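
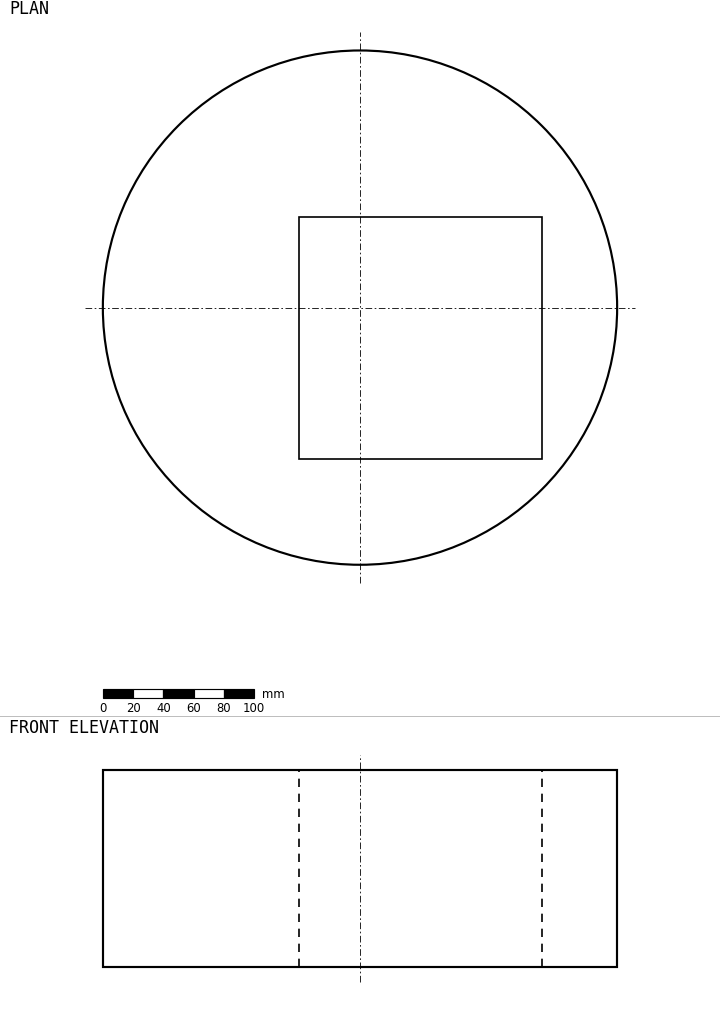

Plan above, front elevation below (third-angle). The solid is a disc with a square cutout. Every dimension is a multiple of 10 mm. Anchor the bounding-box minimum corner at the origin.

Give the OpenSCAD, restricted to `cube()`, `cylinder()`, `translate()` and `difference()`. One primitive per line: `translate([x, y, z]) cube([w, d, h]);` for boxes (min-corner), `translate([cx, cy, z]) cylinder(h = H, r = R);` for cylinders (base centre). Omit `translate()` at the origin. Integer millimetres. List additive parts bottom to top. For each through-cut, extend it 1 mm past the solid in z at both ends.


difference() {
  translate([170, 170, 0]) cylinder(h = 130, r = 170);
  translate([130, 70, -1]) cube([160, 160, 132]);
}


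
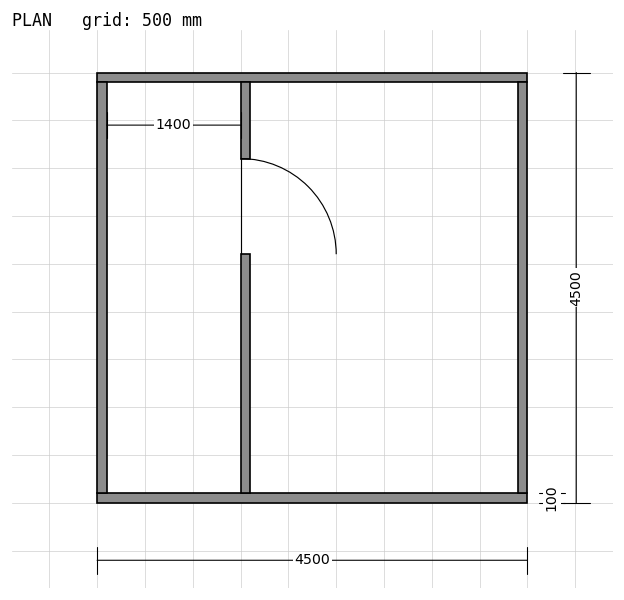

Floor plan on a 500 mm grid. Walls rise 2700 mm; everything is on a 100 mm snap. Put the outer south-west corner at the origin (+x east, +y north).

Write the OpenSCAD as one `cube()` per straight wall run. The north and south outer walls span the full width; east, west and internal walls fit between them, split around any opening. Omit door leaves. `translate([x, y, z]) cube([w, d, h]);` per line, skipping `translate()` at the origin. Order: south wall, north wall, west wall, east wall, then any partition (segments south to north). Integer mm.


cube([4500, 100, 2700]);
translate([0, 4400, 0]) cube([4500, 100, 2700]);
translate([0, 100, 0]) cube([100, 4300, 2700]);
translate([4400, 100, 0]) cube([100, 4300, 2700]);
translate([1500, 100, 0]) cube([100, 2500, 2700]);
translate([1500, 3600, 0]) cube([100, 800, 2700]);


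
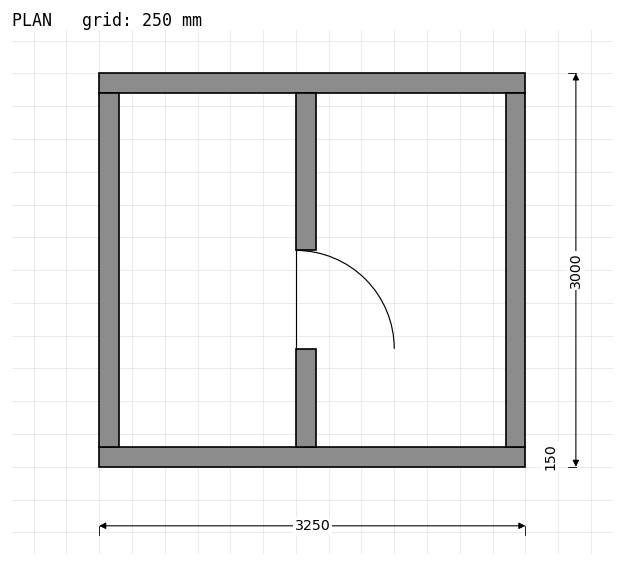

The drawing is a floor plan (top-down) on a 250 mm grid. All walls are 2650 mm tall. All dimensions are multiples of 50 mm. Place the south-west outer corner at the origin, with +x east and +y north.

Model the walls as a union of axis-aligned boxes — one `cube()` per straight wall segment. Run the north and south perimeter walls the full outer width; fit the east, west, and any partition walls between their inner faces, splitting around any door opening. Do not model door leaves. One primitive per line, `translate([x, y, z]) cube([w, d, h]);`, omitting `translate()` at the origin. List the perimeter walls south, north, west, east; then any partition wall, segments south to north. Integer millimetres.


cube([3250, 150, 2650]);
translate([0, 2850, 0]) cube([3250, 150, 2650]);
translate([0, 150, 0]) cube([150, 2700, 2650]);
translate([3100, 150, 0]) cube([150, 2700, 2650]);
translate([1500, 150, 0]) cube([150, 750, 2650]);
translate([1500, 1650, 0]) cube([150, 1200, 2650]);


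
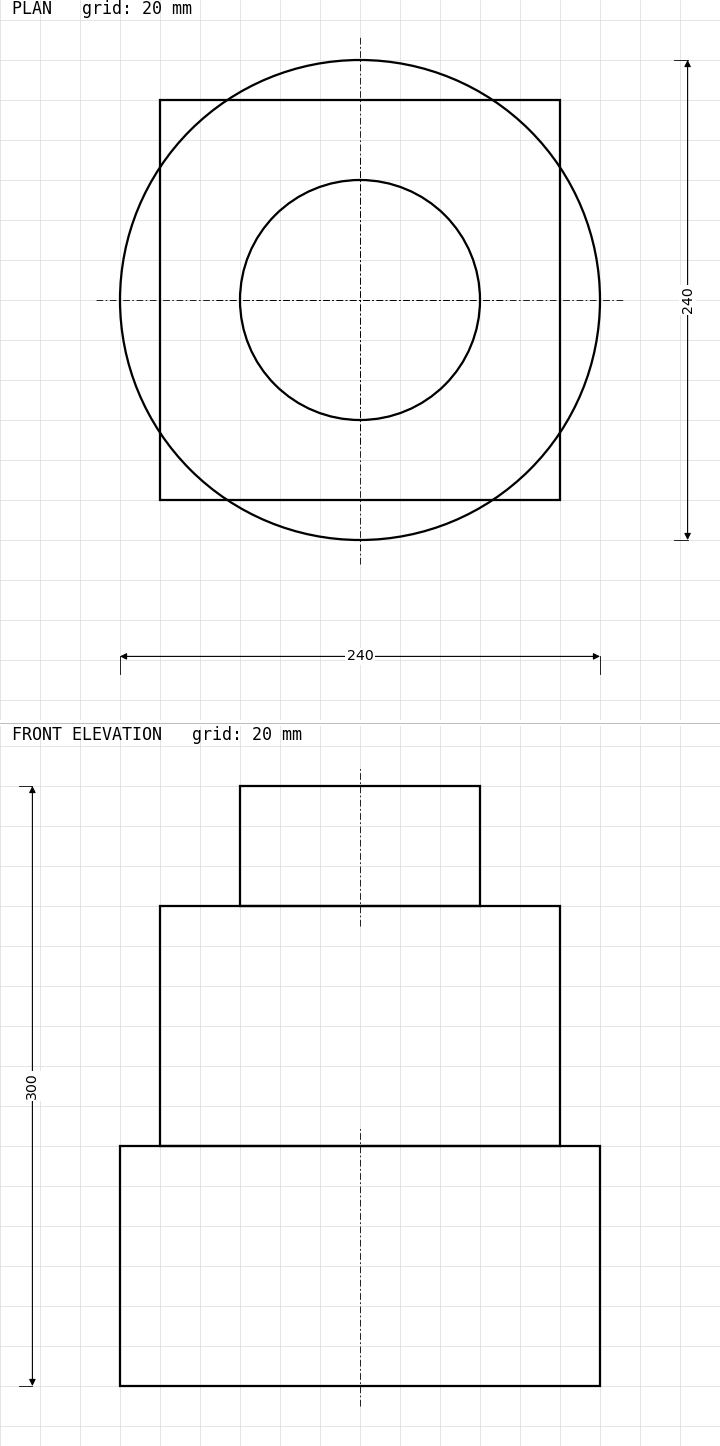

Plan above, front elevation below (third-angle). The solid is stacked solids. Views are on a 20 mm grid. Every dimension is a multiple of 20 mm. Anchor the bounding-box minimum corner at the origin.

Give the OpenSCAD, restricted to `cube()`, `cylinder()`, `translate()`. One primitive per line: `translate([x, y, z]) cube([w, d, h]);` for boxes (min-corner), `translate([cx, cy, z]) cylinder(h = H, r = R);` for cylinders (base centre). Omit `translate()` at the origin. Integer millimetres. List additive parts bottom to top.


translate([120, 120, 0]) cylinder(h = 120, r = 120);
translate([20, 20, 120]) cube([200, 200, 120]);
translate([120, 120, 240]) cylinder(h = 60, r = 60);


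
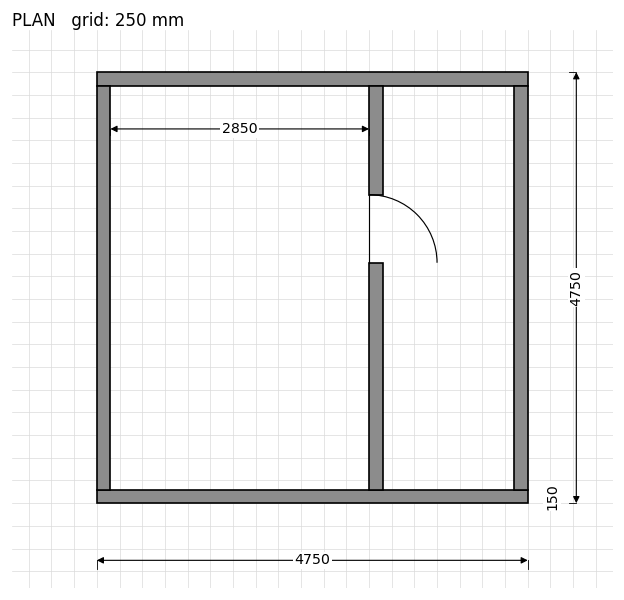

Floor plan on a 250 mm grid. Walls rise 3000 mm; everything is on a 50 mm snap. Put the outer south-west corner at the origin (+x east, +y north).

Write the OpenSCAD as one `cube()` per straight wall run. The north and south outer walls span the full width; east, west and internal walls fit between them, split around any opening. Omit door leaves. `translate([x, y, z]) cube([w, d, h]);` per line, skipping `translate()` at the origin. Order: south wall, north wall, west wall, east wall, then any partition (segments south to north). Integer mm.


cube([4750, 150, 3000]);
translate([0, 4600, 0]) cube([4750, 150, 3000]);
translate([0, 150, 0]) cube([150, 4450, 3000]);
translate([4600, 150, 0]) cube([150, 4450, 3000]);
translate([3000, 150, 0]) cube([150, 2500, 3000]);
translate([3000, 3400, 0]) cube([150, 1200, 3000]);


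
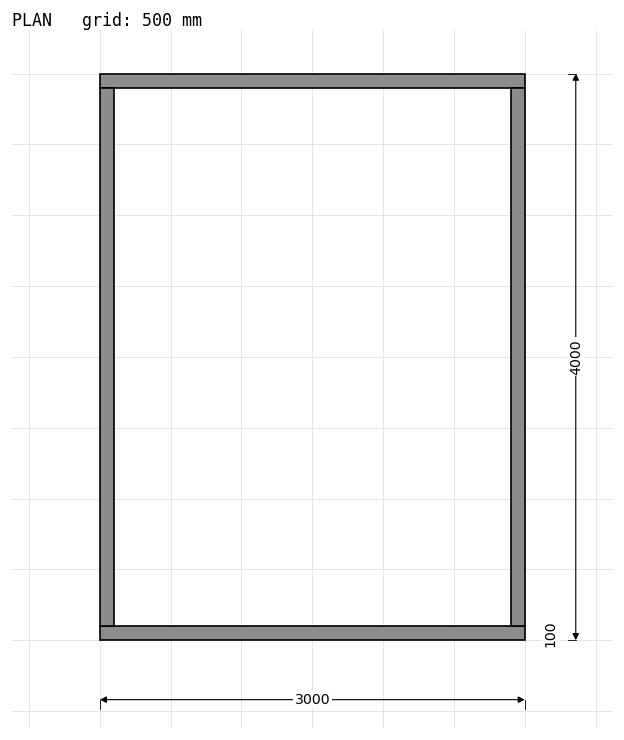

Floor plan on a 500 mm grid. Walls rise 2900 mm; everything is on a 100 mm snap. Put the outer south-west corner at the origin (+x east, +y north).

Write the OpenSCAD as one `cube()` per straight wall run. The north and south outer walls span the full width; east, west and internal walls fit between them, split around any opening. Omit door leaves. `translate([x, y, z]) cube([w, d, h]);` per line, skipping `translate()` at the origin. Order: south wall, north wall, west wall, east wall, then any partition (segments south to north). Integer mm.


cube([3000, 100, 2900]);
translate([0, 3900, 0]) cube([3000, 100, 2900]);
translate([0, 100, 0]) cube([100, 3800, 2900]);
translate([2900, 100, 0]) cube([100, 3800, 2900]);


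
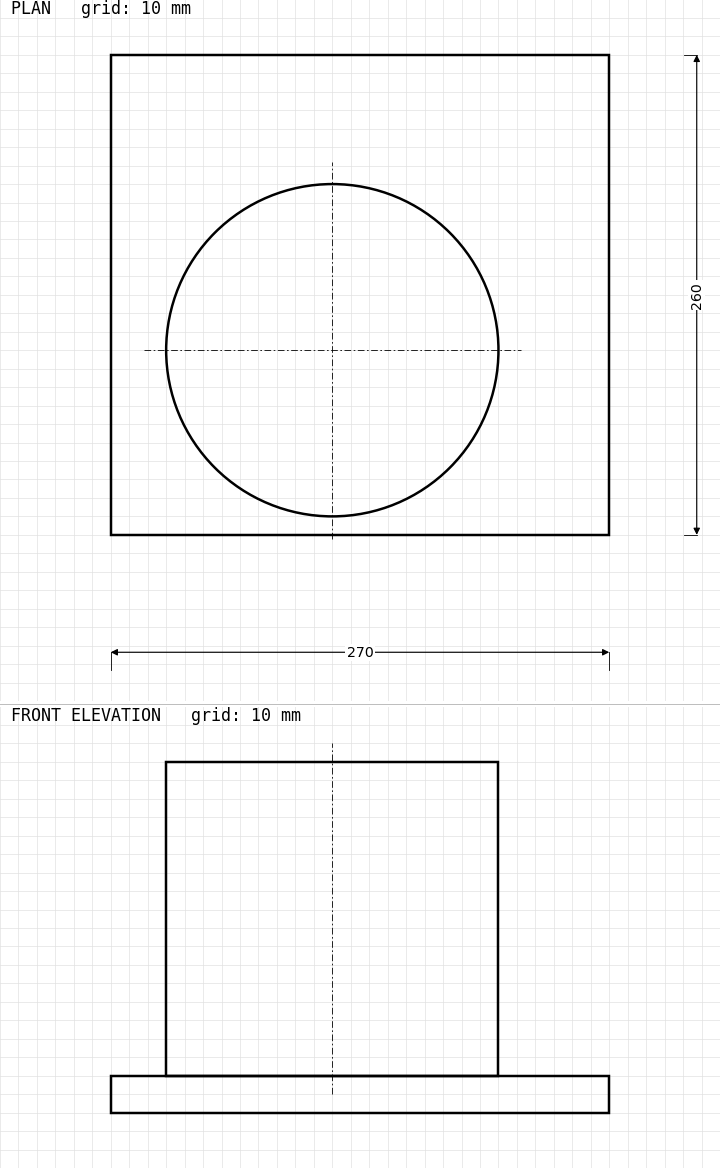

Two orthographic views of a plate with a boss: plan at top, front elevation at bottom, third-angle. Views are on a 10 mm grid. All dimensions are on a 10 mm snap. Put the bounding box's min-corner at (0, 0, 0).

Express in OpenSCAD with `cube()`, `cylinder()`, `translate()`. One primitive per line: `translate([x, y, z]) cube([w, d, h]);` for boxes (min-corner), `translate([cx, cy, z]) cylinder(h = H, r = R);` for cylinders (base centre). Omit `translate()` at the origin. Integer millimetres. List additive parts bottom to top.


cube([270, 260, 20]);
translate([120, 100, 20]) cylinder(h = 170, r = 90);


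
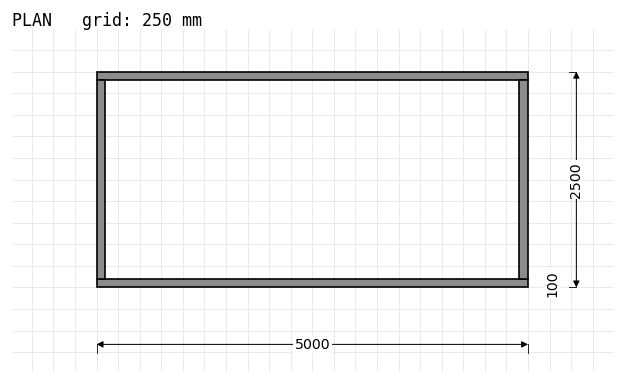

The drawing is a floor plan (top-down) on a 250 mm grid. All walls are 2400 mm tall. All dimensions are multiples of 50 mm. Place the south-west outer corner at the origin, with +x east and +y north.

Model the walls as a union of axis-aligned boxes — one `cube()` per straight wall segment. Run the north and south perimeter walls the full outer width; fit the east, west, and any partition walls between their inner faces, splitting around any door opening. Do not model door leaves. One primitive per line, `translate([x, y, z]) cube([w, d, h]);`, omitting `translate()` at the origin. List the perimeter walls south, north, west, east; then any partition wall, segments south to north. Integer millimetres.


cube([5000, 100, 2400]);
translate([0, 2400, 0]) cube([5000, 100, 2400]);
translate([0, 100, 0]) cube([100, 2300, 2400]);
translate([4900, 100, 0]) cube([100, 2300, 2400]);


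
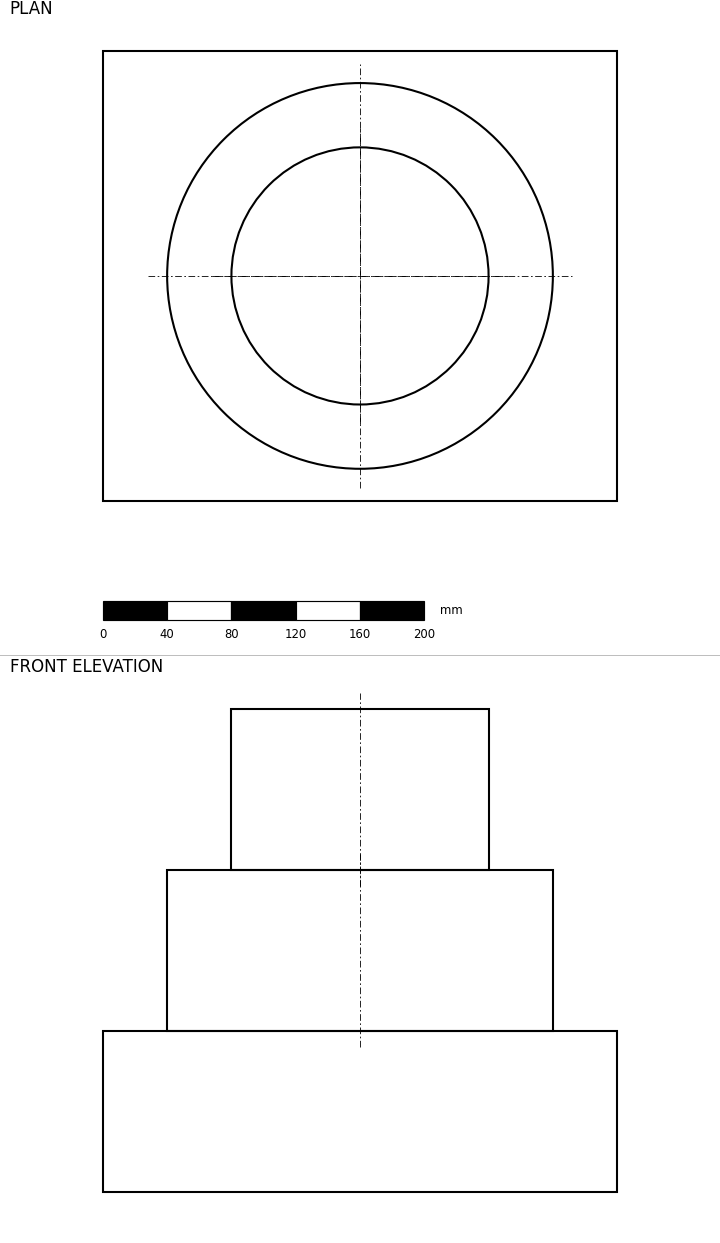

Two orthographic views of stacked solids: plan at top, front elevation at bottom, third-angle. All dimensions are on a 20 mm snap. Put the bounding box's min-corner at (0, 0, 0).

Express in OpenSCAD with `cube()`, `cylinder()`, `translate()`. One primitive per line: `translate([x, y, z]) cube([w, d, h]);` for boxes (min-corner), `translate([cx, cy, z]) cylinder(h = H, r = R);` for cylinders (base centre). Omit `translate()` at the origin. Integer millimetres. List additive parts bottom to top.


cube([320, 280, 100]);
translate([160, 140, 100]) cylinder(h = 100, r = 120);
translate([160, 140, 200]) cylinder(h = 100, r = 80);


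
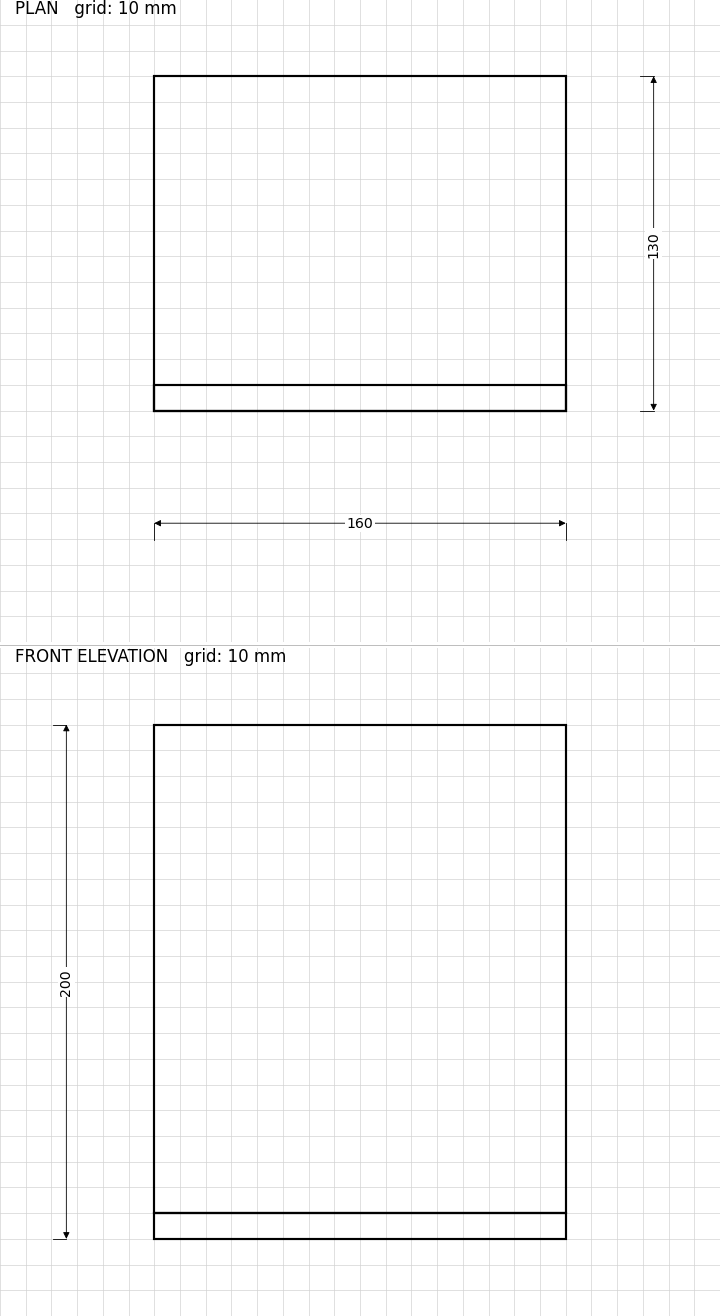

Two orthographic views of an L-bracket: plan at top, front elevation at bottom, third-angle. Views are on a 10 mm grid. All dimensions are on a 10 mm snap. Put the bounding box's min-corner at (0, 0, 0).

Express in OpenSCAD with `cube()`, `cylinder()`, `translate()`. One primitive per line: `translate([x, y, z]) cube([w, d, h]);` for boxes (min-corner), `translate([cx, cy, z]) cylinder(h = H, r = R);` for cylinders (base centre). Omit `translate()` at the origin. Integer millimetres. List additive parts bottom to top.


cube([160, 130, 10]);
translate([0, 0, 10]) cube([160, 10, 190]);


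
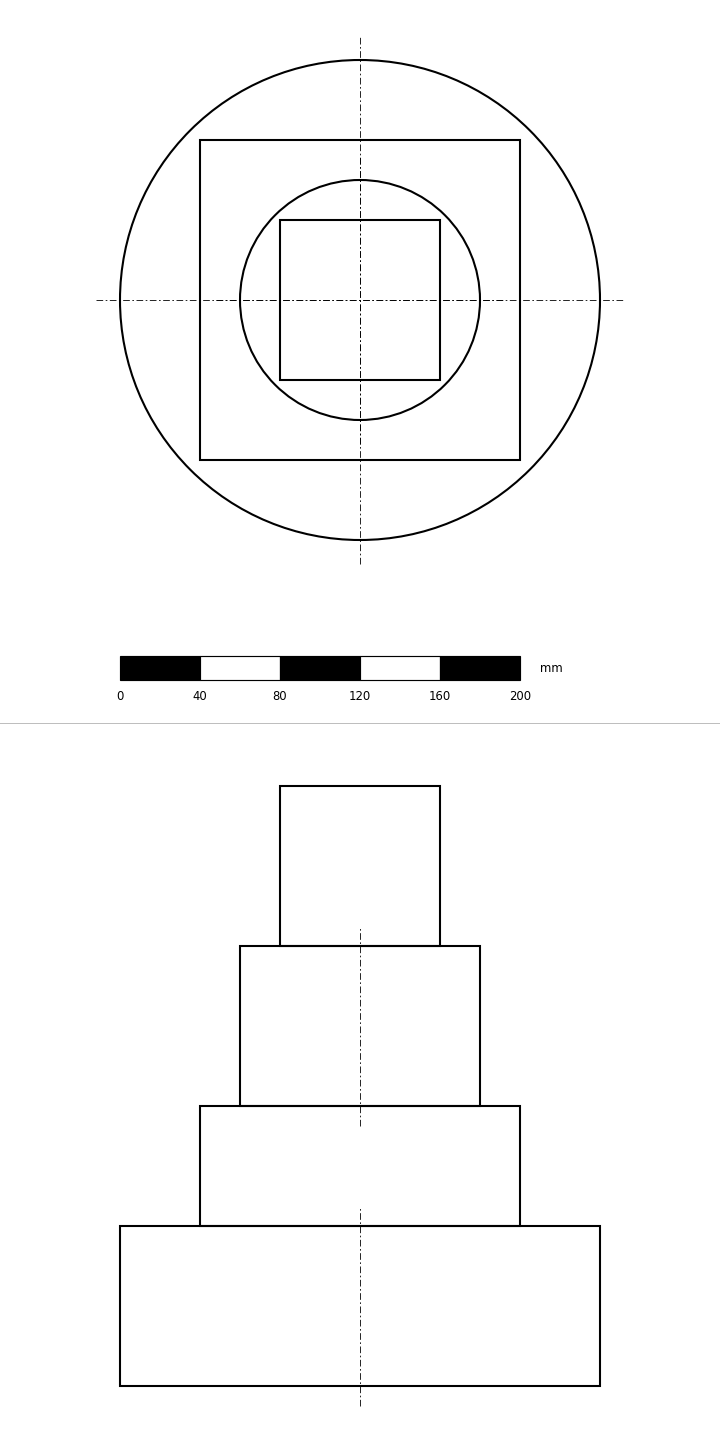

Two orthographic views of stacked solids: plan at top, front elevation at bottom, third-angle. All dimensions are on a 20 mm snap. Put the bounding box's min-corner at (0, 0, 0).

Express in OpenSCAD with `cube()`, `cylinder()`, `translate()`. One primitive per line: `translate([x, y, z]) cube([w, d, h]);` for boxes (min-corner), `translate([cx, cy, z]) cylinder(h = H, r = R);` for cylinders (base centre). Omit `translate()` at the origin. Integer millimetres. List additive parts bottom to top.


translate([120, 120, 0]) cylinder(h = 80, r = 120);
translate([40, 40, 80]) cube([160, 160, 60]);
translate([120, 120, 140]) cylinder(h = 80, r = 60);
translate([80, 80, 220]) cube([80, 80, 80]);


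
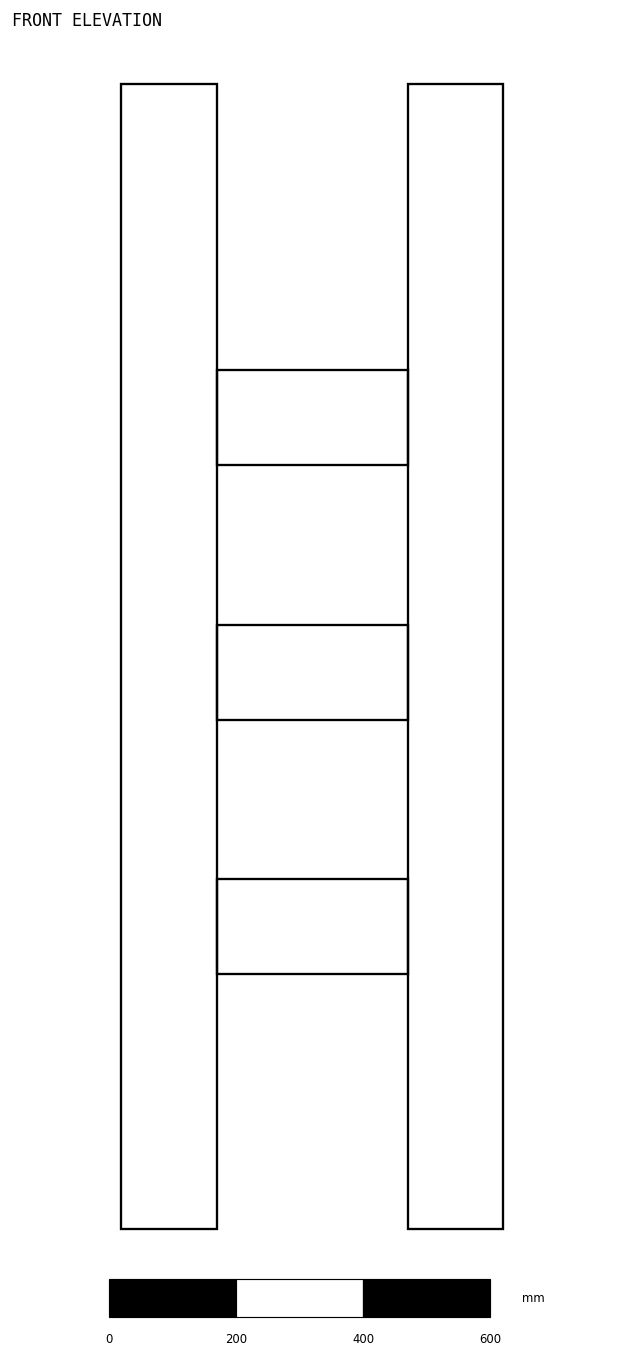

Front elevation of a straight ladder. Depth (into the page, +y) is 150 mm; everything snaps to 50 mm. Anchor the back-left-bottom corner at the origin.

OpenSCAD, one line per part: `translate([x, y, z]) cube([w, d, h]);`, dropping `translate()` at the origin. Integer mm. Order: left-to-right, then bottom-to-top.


cube([150, 150, 1800]);
translate([150, 0, 400]) cube([300, 150, 150]);
translate([150, 0, 800]) cube([300, 150, 150]);
translate([150, 0, 1200]) cube([300, 150, 150]);
translate([450, 0, 0]) cube([150, 150, 1800]);


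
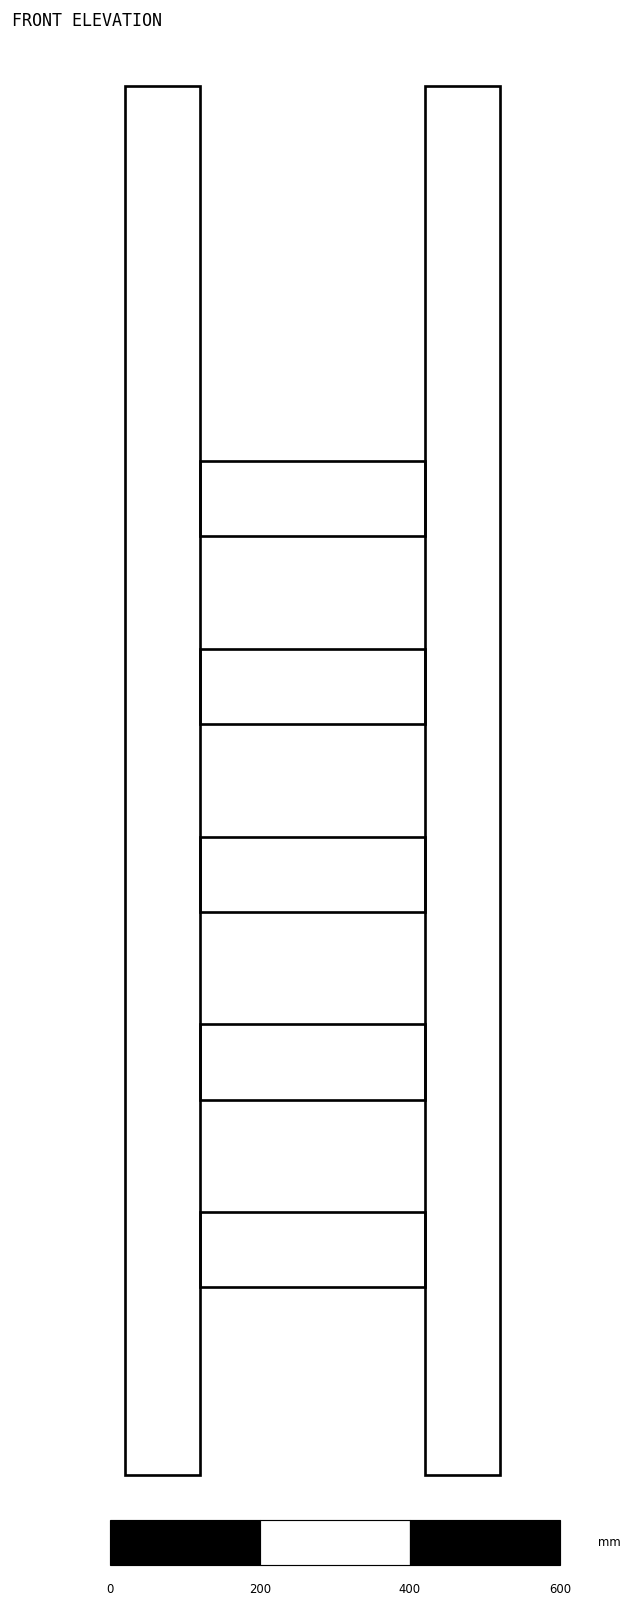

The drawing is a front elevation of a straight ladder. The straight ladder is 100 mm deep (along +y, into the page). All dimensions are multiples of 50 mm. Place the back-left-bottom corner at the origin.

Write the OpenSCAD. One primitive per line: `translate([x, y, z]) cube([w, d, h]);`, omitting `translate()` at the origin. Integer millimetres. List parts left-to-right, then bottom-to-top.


cube([100, 100, 1850]);
translate([100, 0, 250]) cube([300, 100, 100]);
translate([100, 0, 500]) cube([300, 100, 100]);
translate([100, 0, 750]) cube([300, 100, 100]);
translate([100, 0, 1000]) cube([300, 100, 100]);
translate([100, 0, 1250]) cube([300, 100, 100]);
translate([400, 0, 0]) cube([100, 100, 1850]);


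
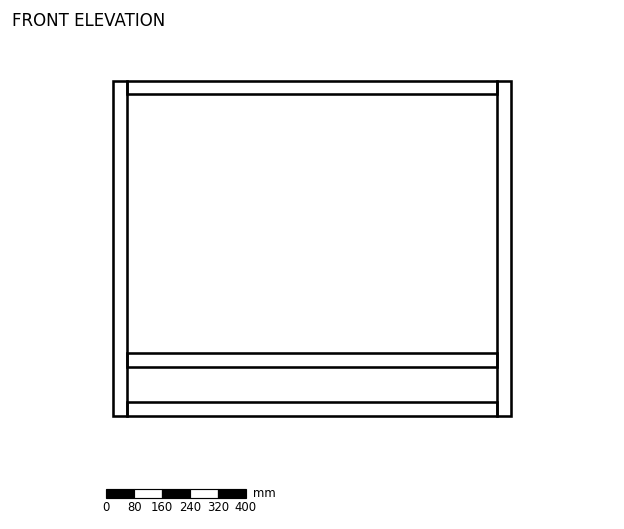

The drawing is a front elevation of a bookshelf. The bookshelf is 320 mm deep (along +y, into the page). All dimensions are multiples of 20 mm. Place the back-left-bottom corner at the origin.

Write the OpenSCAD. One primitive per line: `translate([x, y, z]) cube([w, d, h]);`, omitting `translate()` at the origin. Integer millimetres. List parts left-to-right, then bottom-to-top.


cube([40, 320, 960]);
translate([40, 0, 0]) cube([1060, 320, 40]);
translate([40, 0, 140]) cube([1060, 320, 40]);
translate([40, 0, 920]) cube([1060, 320, 40]);
translate([1100, 0, 0]) cube([40, 320, 960]);


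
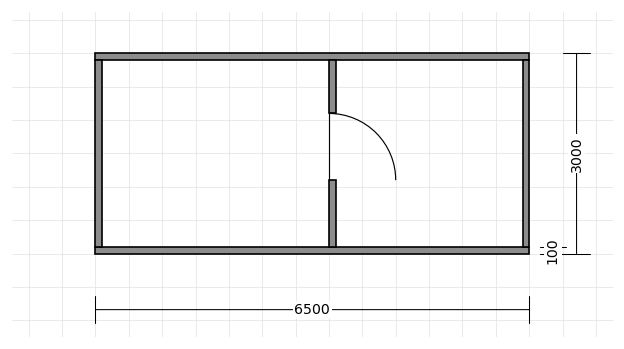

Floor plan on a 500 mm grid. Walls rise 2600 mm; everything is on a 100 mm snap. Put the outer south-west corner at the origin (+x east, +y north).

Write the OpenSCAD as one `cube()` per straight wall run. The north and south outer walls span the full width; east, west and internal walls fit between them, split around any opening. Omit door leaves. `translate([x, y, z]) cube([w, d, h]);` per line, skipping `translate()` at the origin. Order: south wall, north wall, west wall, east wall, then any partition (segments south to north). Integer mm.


cube([6500, 100, 2600]);
translate([0, 2900, 0]) cube([6500, 100, 2600]);
translate([0, 100, 0]) cube([100, 2800, 2600]);
translate([6400, 100, 0]) cube([100, 2800, 2600]);
translate([3500, 100, 0]) cube([100, 1000, 2600]);
translate([3500, 2100, 0]) cube([100, 800, 2600]);


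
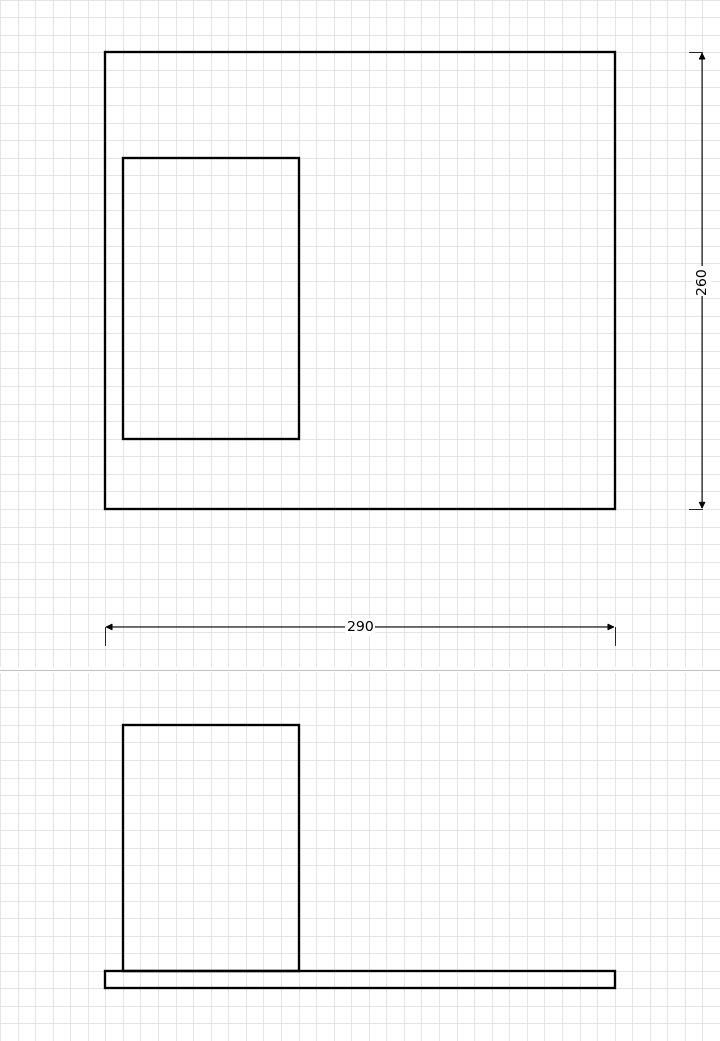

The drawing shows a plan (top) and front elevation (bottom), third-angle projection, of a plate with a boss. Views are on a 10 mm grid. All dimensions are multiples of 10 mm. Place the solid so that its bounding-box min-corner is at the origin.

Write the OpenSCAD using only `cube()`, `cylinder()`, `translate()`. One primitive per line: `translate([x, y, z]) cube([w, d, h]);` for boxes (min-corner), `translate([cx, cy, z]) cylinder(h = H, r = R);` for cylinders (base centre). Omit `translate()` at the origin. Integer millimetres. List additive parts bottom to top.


cube([290, 260, 10]);
translate([10, 40, 10]) cube([100, 160, 140]);


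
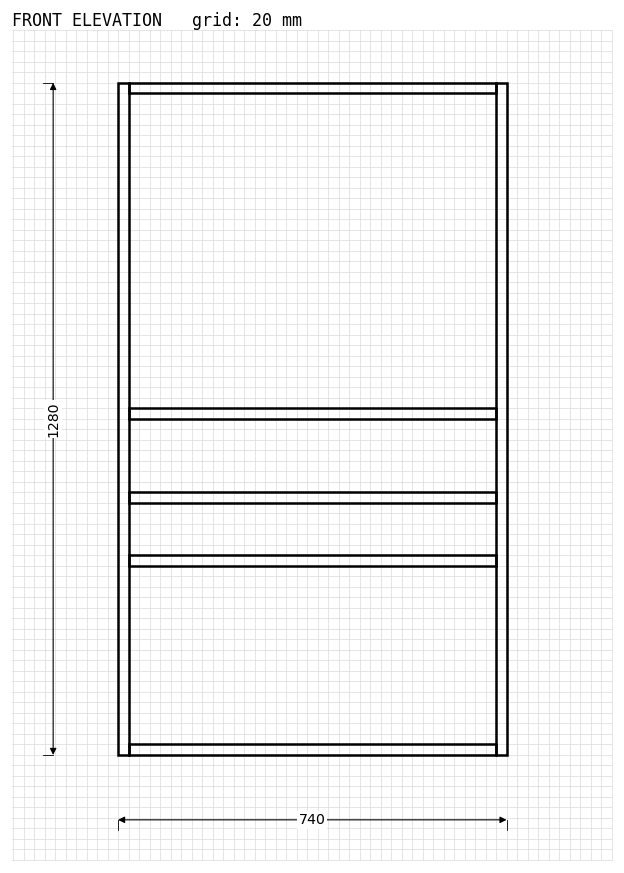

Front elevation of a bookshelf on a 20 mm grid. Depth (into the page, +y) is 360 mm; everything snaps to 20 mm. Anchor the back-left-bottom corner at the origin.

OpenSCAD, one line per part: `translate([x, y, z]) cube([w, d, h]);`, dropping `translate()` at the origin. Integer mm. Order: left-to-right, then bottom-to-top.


cube([20, 360, 1280]);
translate([20, 0, 0]) cube([700, 360, 20]);
translate([20, 0, 360]) cube([700, 360, 20]);
translate([20, 0, 480]) cube([700, 360, 20]);
translate([20, 0, 640]) cube([700, 360, 20]);
translate([20, 0, 1260]) cube([700, 360, 20]);
translate([720, 0, 0]) cube([20, 360, 1280]);


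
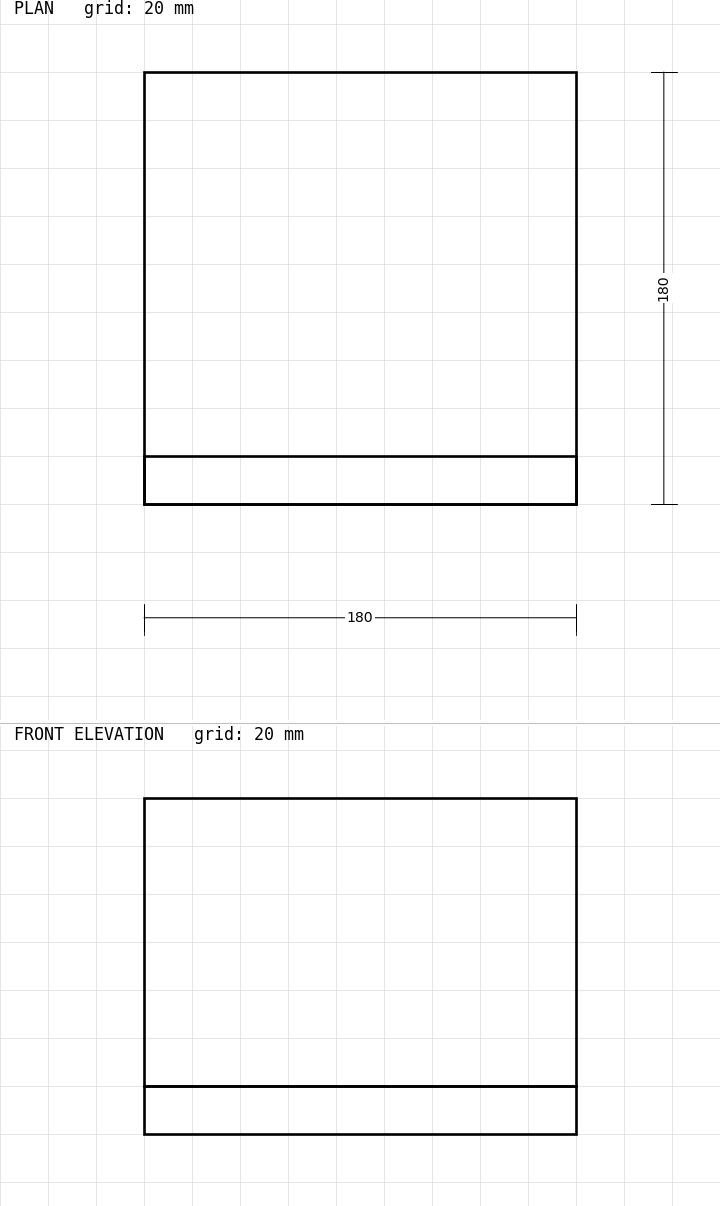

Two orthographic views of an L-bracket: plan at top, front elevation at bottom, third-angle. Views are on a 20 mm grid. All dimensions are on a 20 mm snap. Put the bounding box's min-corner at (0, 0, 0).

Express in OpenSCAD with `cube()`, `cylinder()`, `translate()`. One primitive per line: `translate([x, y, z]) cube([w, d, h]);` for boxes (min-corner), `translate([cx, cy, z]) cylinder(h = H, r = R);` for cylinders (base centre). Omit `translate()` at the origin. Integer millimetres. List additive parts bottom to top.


cube([180, 180, 20]);
translate([0, 0, 20]) cube([180, 20, 120]);


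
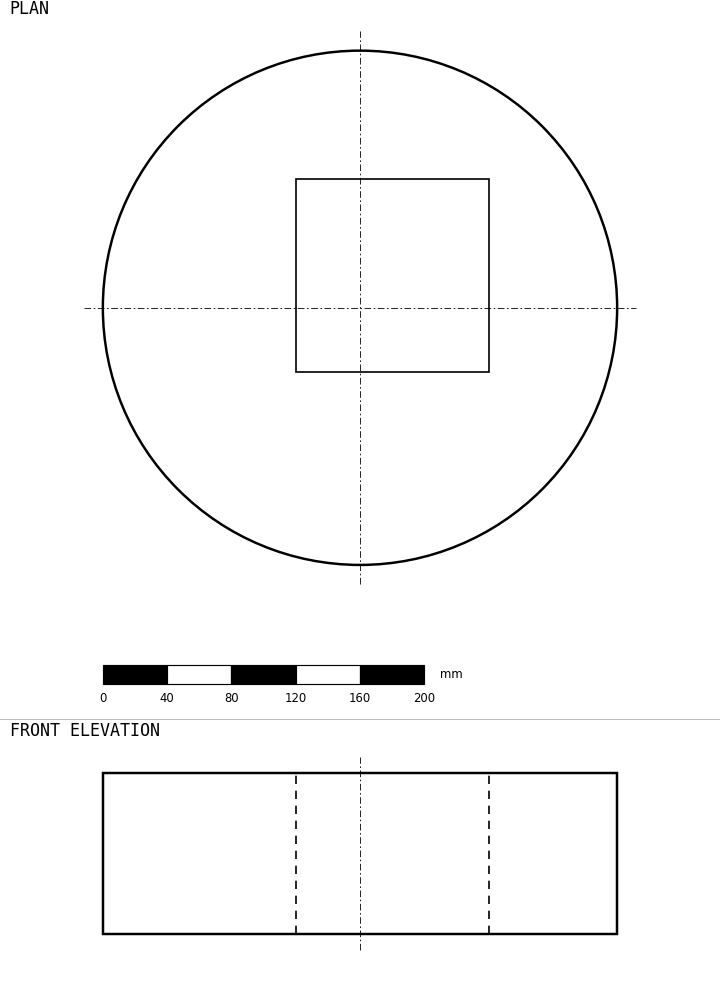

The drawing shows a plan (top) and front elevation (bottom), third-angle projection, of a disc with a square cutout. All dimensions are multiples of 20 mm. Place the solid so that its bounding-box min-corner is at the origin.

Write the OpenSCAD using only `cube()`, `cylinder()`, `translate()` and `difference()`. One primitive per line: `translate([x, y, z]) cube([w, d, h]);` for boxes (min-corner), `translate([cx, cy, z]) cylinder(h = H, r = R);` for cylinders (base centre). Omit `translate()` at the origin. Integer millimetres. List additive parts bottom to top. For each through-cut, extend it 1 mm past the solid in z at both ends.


difference() {
  translate([160, 160, 0]) cylinder(h = 100, r = 160);
  translate([120, 120, -1]) cube([120, 120, 102]);
}


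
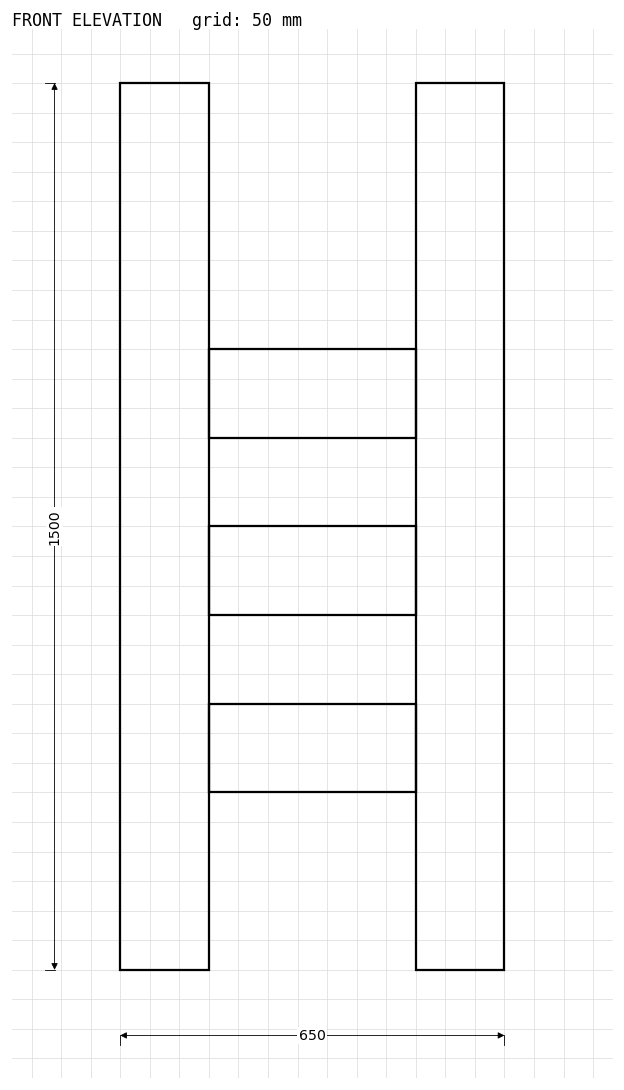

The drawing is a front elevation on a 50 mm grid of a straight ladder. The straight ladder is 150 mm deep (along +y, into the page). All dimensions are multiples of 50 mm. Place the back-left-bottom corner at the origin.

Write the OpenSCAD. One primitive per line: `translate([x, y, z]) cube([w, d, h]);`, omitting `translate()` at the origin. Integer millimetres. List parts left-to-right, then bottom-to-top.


cube([150, 150, 1500]);
translate([150, 0, 300]) cube([350, 150, 150]);
translate([150, 0, 600]) cube([350, 150, 150]);
translate([150, 0, 900]) cube([350, 150, 150]);
translate([500, 0, 0]) cube([150, 150, 1500]);


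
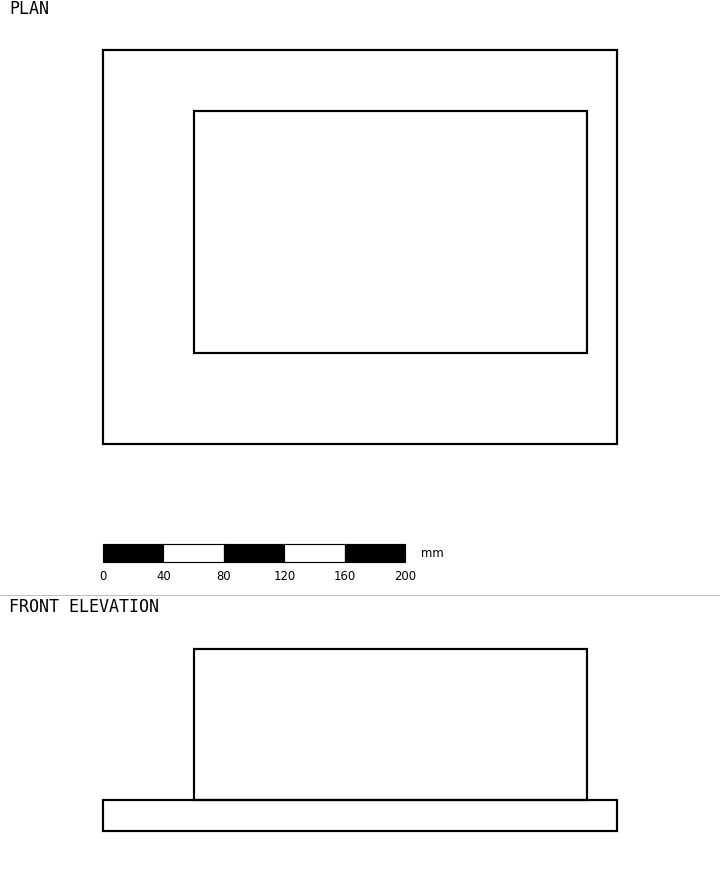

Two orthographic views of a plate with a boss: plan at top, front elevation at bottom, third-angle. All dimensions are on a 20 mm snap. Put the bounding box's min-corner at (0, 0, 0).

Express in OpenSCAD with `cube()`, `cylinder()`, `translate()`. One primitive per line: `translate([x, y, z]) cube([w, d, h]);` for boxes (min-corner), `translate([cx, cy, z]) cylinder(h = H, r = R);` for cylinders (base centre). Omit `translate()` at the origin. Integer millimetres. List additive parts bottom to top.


cube([340, 260, 20]);
translate([60, 60, 20]) cube([260, 160, 100]);


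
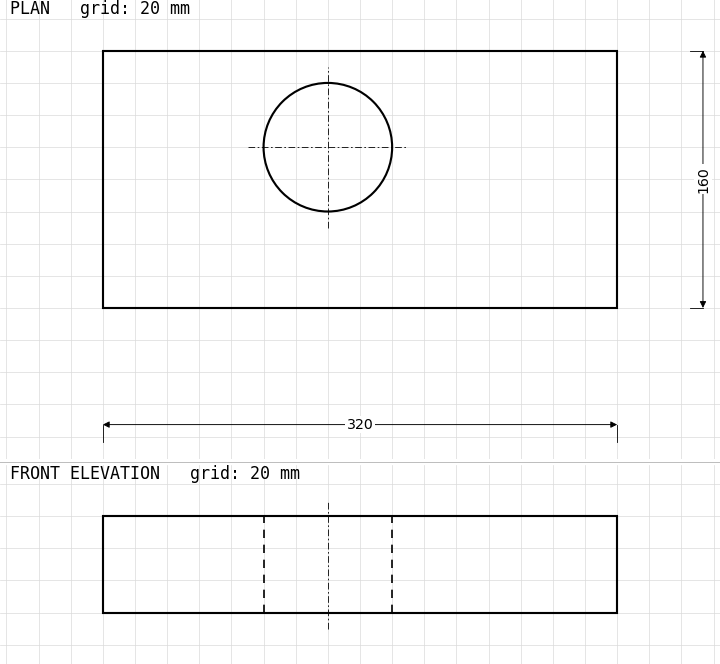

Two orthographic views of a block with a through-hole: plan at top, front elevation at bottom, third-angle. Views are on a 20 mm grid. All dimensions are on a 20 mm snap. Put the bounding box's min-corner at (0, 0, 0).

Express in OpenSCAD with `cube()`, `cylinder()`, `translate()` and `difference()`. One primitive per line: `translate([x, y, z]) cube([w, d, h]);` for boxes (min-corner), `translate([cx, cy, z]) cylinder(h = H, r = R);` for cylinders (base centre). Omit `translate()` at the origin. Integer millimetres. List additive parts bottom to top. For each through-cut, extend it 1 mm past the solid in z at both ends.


difference() {
  cube([320, 160, 60]);
  translate([140, 100, -1]) cylinder(h = 62, r = 40);
}


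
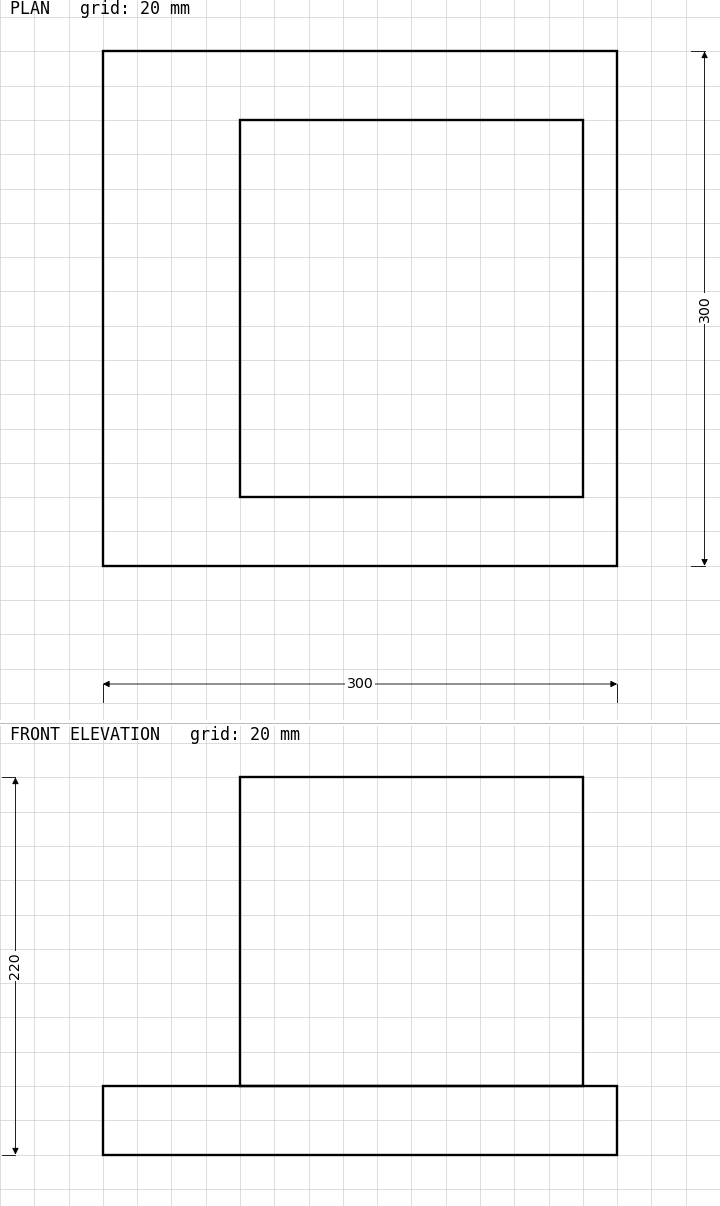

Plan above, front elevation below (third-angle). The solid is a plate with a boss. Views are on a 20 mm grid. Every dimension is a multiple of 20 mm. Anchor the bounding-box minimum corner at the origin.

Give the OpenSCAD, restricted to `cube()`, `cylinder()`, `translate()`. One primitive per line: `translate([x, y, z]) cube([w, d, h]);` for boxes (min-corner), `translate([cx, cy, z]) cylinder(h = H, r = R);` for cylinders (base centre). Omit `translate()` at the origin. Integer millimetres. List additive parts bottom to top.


cube([300, 300, 40]);
translate([80, 40, 40]) cube([200, 220, 180]);


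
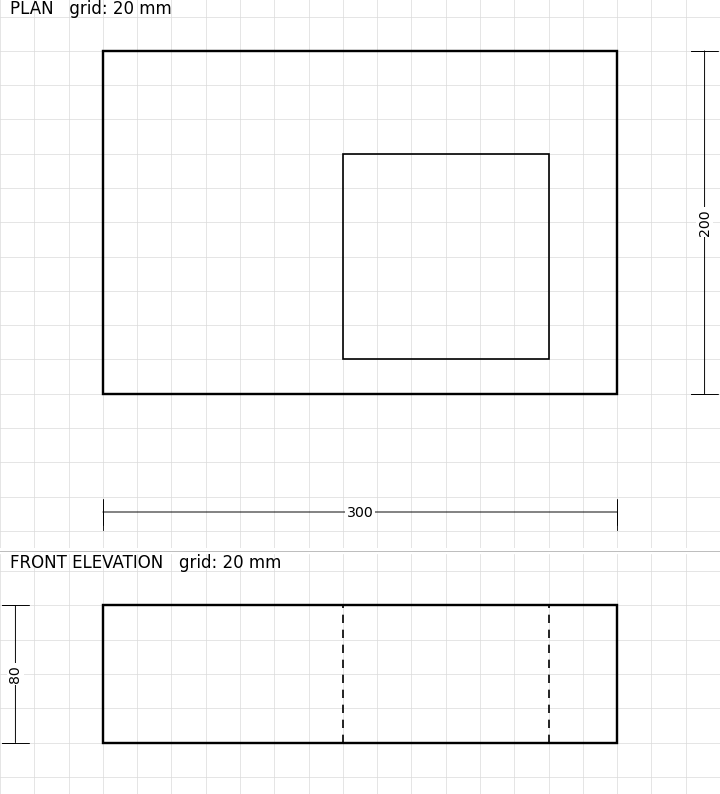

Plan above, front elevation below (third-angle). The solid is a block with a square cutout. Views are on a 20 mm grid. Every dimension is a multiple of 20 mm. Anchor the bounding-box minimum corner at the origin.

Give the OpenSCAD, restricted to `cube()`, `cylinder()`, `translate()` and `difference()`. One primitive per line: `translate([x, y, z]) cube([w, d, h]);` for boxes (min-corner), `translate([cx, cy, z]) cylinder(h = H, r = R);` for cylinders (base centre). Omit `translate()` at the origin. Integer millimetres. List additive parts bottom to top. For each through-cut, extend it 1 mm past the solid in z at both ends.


difference() {
  cube([300, 200, 80]);
  translate([140, 20, -1]) cube([120, 120, 82]);
}


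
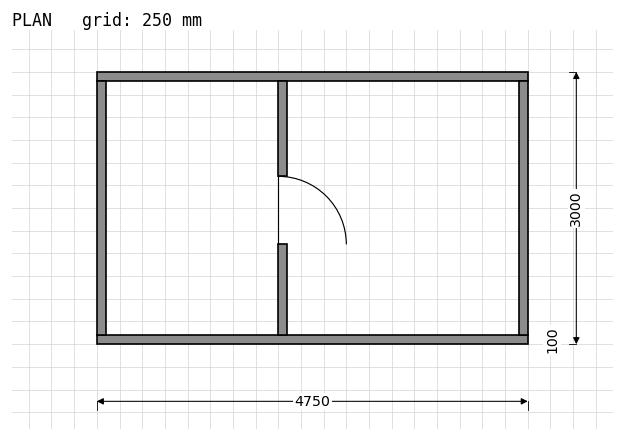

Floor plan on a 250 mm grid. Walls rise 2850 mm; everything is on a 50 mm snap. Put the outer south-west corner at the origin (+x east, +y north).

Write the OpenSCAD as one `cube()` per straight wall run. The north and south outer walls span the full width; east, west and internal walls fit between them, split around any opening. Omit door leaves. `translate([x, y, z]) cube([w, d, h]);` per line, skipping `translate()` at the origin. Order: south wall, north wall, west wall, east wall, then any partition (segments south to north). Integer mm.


cube([4750, 100, 2850]);
translate([0, 2900, 0]) cube([4750, 100, 2850]);
translate([0, 100, 0]) cube([100, 2800, 2850]);
translate([4650, 100, 0]) cube([100, 2800, 2850]);
translate([2000, 100, 0]) cube([100, 1000, 2850]);
translate([2000, 1850, 0]) cube([100, 1050, 2850]);


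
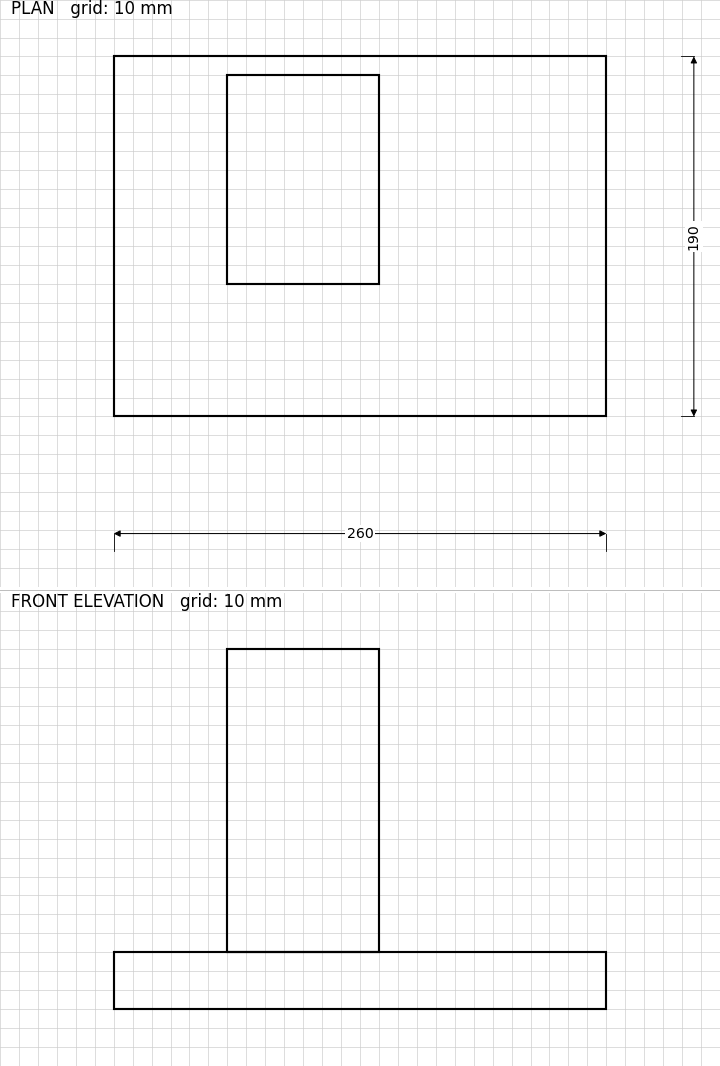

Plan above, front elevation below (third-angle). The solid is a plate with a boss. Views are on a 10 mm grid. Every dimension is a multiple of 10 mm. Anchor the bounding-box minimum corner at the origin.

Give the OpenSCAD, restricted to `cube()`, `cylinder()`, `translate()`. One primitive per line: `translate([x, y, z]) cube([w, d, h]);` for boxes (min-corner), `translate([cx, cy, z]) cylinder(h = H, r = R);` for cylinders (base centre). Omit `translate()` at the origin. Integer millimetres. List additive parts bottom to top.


cube([260, 190, 30]);
translate([60, 70, 30]) cube([80, 110, 160]);


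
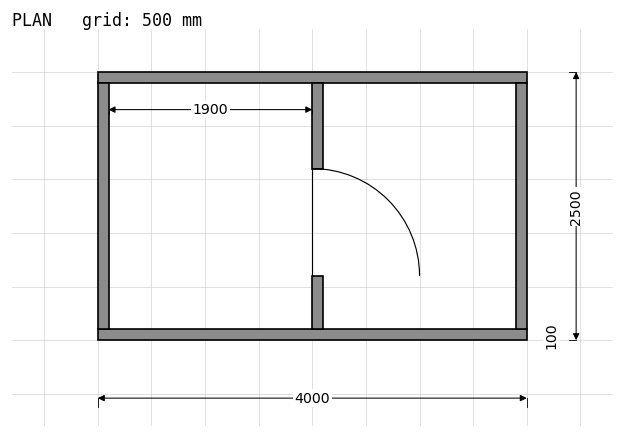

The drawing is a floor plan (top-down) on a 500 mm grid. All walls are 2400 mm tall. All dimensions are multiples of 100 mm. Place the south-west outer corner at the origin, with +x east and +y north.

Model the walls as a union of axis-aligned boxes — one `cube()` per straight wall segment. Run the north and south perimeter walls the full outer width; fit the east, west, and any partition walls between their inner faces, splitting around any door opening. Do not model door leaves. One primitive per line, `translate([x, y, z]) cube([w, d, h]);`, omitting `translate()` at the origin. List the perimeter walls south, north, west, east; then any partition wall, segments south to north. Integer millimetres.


cube([4000, 100, 2400]);
translate([0, 2400, 0]) cube([4000, 100, 2400]);
translate([0, 100, 0]) cube([100, 2300, 2400]);
translate([3900, 100, 0]) cube([100, 2300, 2400]);
translate([2000, 100, 0]) cube([100, 500, 2400]);
translate([2000, 1600, 0]) cube([100, 800, 2400]);


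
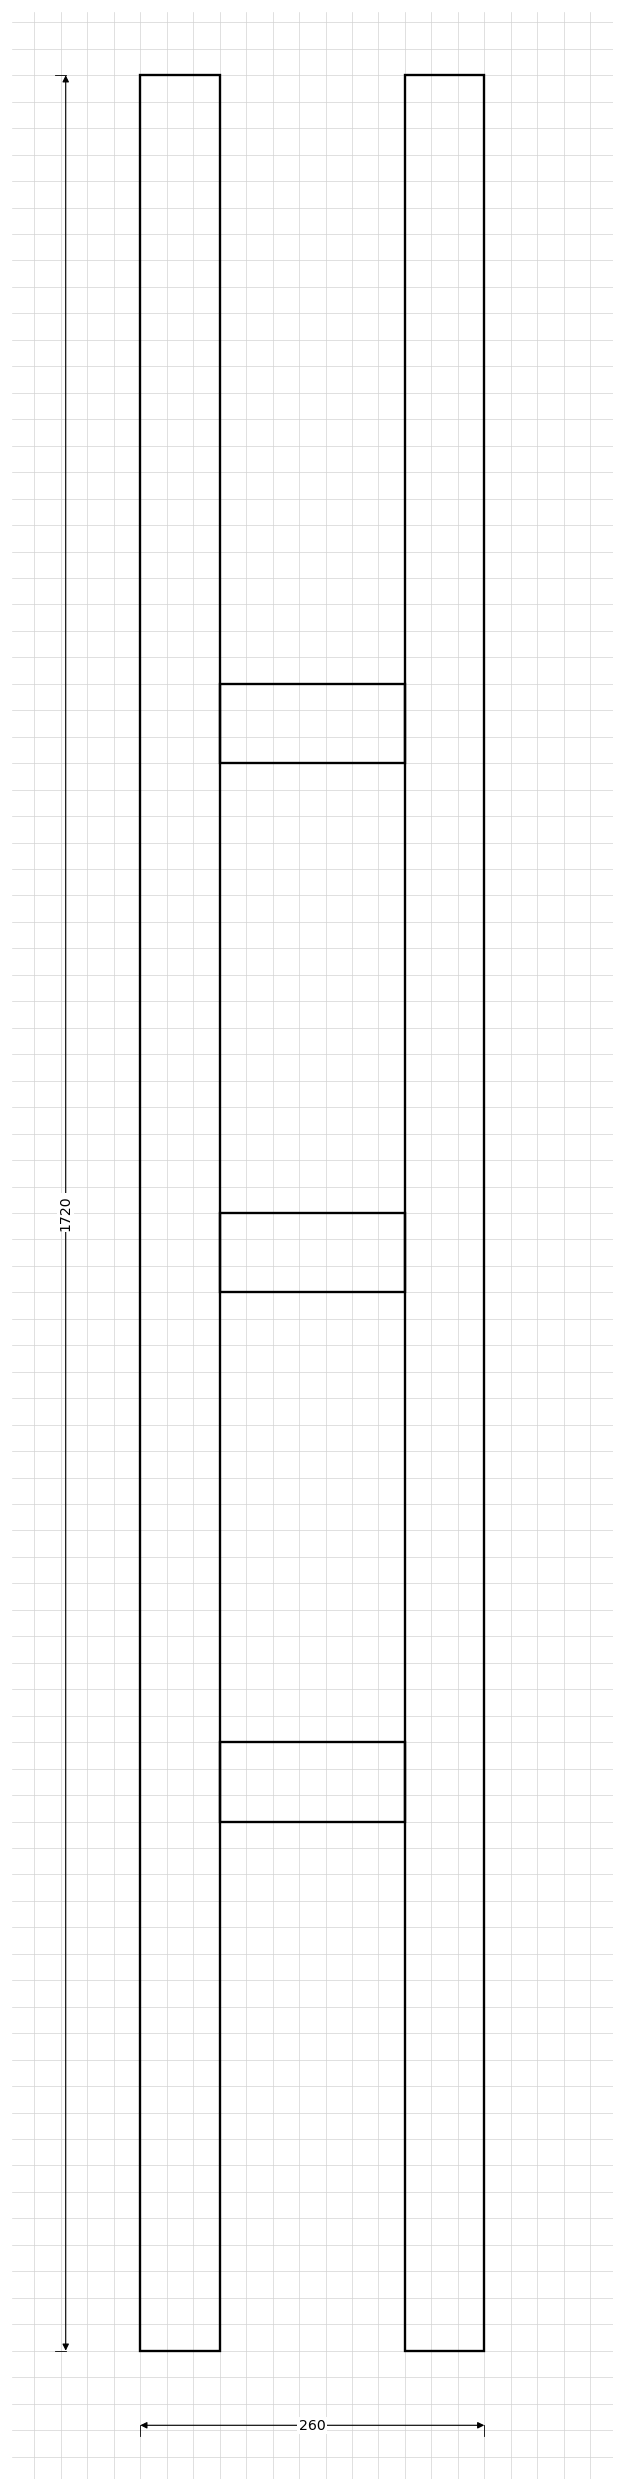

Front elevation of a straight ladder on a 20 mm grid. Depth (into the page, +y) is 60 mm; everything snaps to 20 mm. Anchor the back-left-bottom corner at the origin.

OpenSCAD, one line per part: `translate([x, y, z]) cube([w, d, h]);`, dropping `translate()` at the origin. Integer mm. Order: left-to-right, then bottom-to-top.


cube([60, 60, 1720]);
translate([60, 0, 400]) cube([140, 60, 60]);
translate([60, 0, 800]) cube([140, 60, 60]);
translate([60, 0, 1200]) cube([140, 60, 60]);
translate([200, 0, 0]) cube([60, 60, 1720]);


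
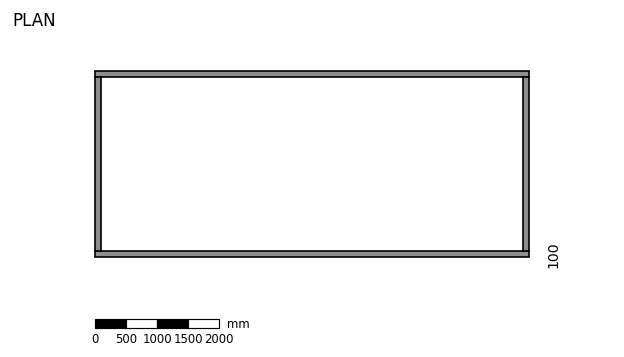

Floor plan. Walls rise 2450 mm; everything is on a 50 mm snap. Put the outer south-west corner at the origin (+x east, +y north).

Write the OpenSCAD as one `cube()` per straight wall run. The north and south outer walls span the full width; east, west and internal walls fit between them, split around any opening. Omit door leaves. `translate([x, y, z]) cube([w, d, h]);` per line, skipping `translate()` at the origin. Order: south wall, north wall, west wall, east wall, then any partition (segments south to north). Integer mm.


cube([7000, 100, 2450]);
translate([0, 2900, 0]) cube([7000, 100, 2450]);
translate([0, 100, 0]) cube([100, 2800, 2450]);
translate([6900, 100, 0]) cube([100, 2800, 2450]);


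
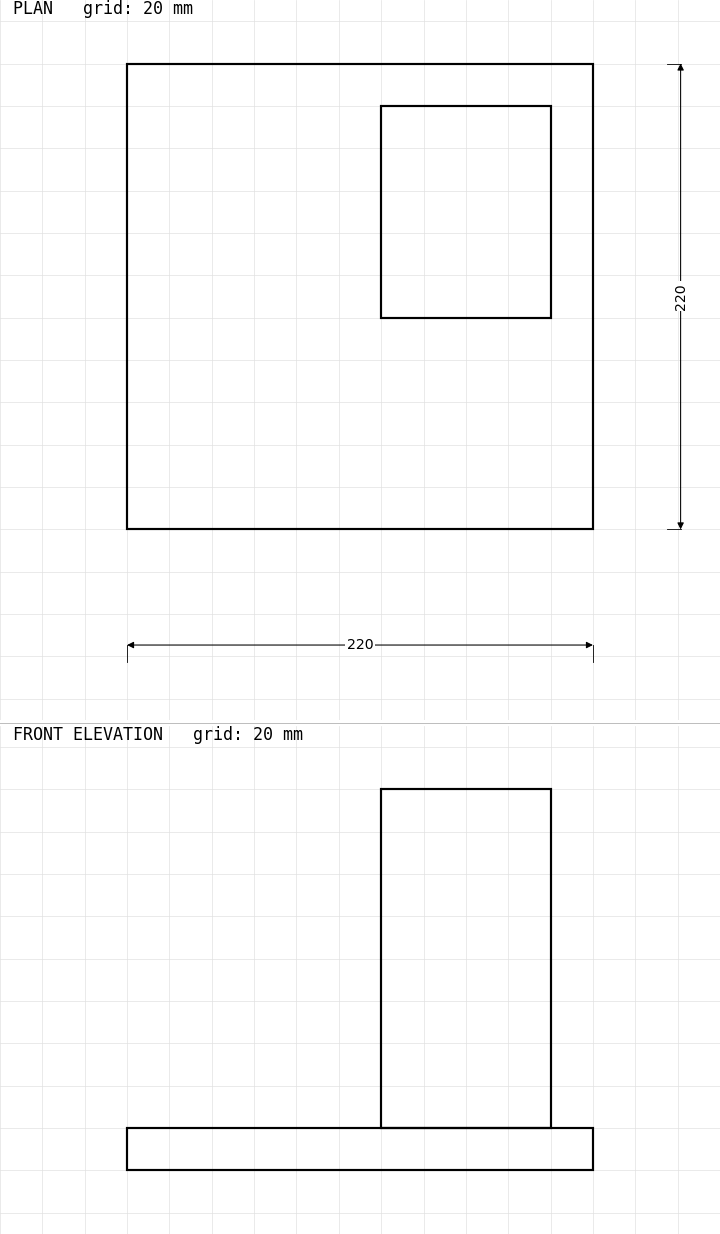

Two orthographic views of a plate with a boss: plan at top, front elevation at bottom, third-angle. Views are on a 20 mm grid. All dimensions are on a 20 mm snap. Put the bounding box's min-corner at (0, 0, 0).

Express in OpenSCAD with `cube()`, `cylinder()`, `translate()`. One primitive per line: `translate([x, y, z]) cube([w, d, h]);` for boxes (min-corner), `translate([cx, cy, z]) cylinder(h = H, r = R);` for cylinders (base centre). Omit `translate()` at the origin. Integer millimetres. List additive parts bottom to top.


cube([220, 220, 20]);
translate([120, 100, 20]) cube([80, 100, 160]);


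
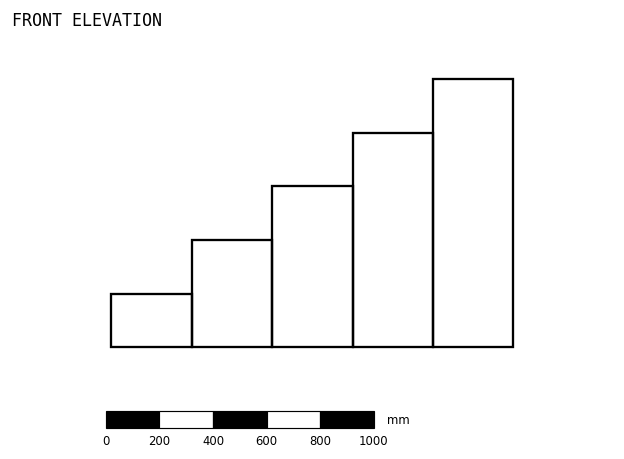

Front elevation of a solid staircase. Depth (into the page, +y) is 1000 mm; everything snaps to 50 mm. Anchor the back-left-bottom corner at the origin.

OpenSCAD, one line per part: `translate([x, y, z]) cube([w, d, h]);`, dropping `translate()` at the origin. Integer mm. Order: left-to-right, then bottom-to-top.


cube([300, 1000, 200]);
translate([300, 0, 0]) cube([300, 1000, 400]);
translate([600, 0, 0]) cube([300, 1000, 600]);
translate([900, 0, 0]) cube([300, 1000, 800]);
translate([1200, 0, 0]) cube([300, 1000, 1000]);


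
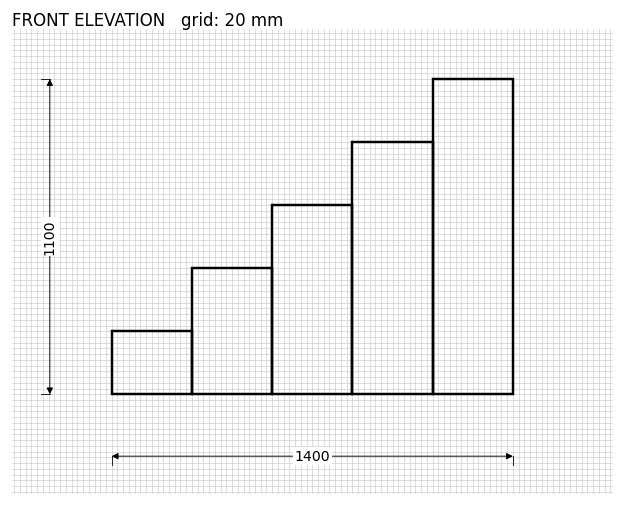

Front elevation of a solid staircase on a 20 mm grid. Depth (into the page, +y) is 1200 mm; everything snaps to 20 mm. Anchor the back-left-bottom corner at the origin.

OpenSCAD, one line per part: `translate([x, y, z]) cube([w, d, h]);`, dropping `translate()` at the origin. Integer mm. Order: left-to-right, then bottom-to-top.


cube([280, 1200, 220]);
translate([280, 0, 0]) cube([280, 1200, 440]);
translate([560, 0, 0]) cube([280, 1200, 660]);
translate([840, 0, 0]) cube([280, 1200, 880]);
translate([1120, 0, 0]) cube([280, 1200, 1100]);


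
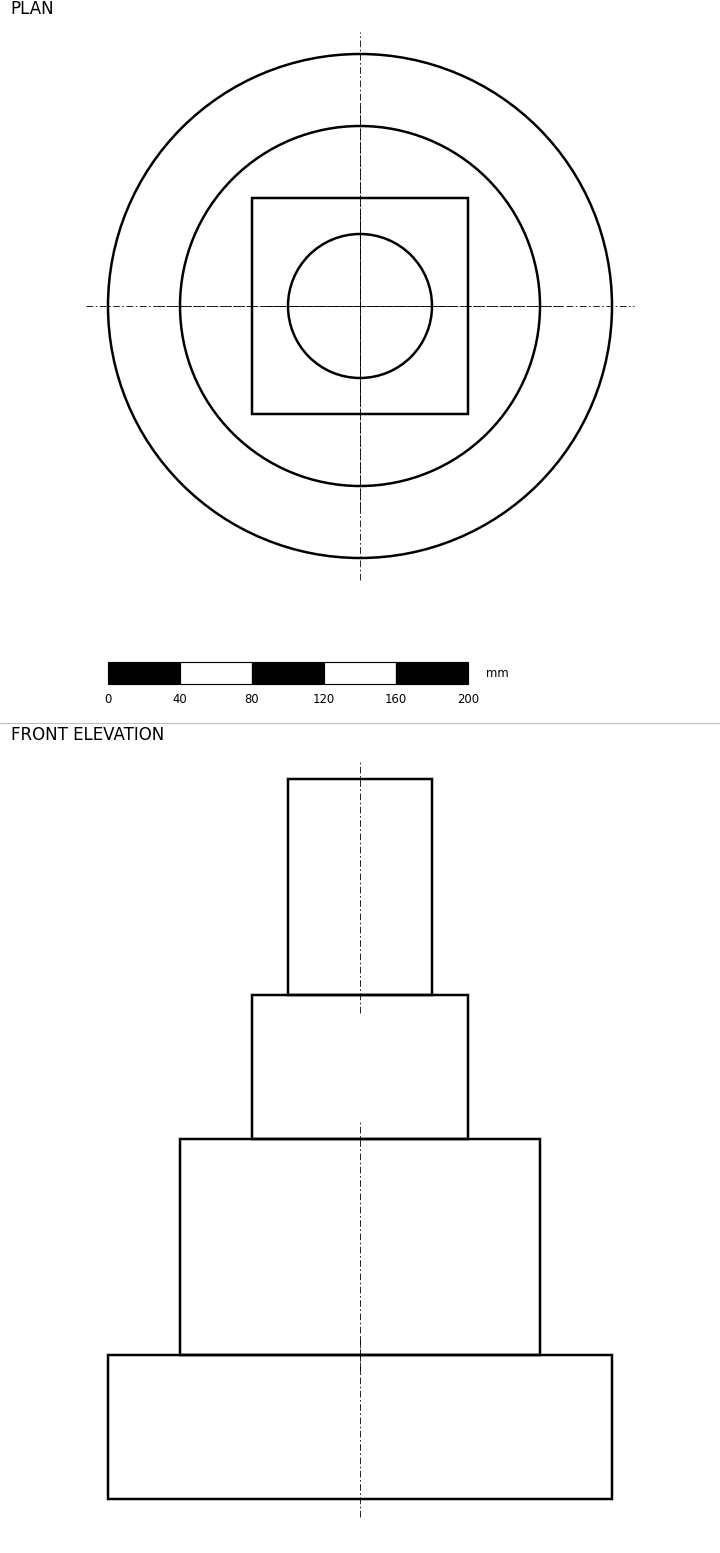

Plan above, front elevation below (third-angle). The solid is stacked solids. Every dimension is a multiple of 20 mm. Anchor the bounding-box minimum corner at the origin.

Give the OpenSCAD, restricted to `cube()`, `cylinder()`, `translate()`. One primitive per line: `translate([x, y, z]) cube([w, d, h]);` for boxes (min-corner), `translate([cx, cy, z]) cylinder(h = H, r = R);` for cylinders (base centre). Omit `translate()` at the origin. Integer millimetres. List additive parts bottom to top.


translate([140, 140, 0]) cylinder(h = 80, r = 140);
translate([140, 140, 80]) cylinder(h = 120, r = 100);
translate([80, 80, 200]) cube([120, 120, 80]);
translate([140, 140, 280]) cylinder(h = 120, r = 40);


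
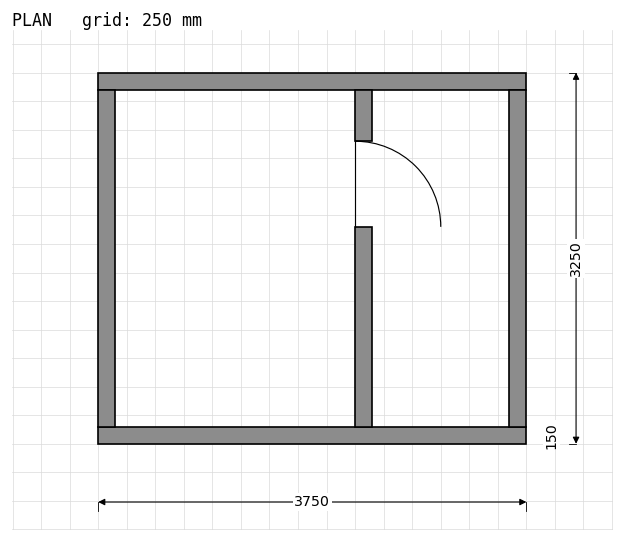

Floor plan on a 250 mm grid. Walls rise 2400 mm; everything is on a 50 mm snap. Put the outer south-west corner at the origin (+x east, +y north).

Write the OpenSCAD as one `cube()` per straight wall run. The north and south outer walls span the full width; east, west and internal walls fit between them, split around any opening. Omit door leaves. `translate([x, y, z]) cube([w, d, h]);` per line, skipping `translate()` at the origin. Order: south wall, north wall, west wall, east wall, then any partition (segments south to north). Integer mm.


cube([3750, 150, 2400]);
translate([0, 3100, 0]) cube([3750, 150, 2400]);
translate([0, 150, 0]) cube([150, 2950, 2400]);
translate([3600, 150, 0]) cube([150, 2950, 2400]);
translate([2250, 150, 0]) cube([150, 1750, 2400]);
translate([2250, 2650, 0]) cube([150, 450, 2400]);


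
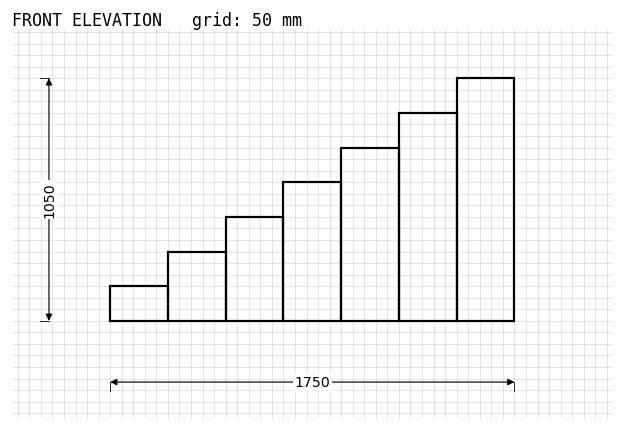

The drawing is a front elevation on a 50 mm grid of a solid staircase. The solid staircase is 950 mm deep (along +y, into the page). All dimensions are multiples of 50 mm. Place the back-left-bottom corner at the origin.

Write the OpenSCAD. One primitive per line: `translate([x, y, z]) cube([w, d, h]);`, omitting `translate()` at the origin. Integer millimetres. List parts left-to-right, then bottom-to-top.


cube([250, 950, 150]);
translate([250, 0, 0]) cube([250, 950, 300]);
translate([500, 0, 0]) cube([250, 950, 450]);
translate([750, 0, 0]) cube([250, 950, 600]);
translate([1000, 0, 0]) cube([250, 950, 750]);
translate([1250, 0, 0]) cube([250, 950, 900]);
translate([1500, 0, 0]) cube([250, 950, 1050]);
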